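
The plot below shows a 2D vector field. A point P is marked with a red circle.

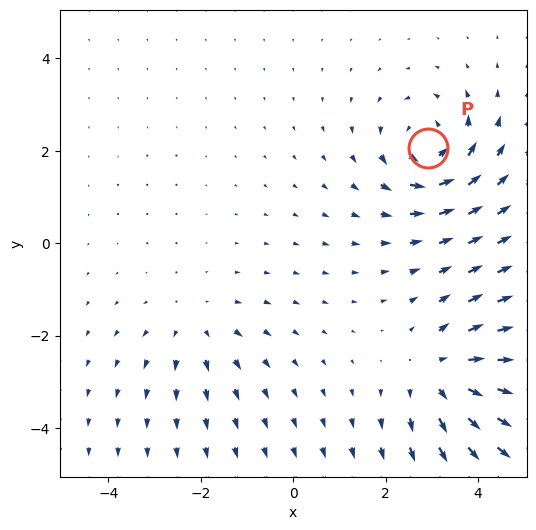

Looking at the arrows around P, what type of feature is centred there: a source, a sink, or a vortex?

vortex

At P (2.9, 2.1) the arrows circulate counterclockwise. Divergence ≈0, curl about +5 — near-zero divergence with nonzero curl is a vortex.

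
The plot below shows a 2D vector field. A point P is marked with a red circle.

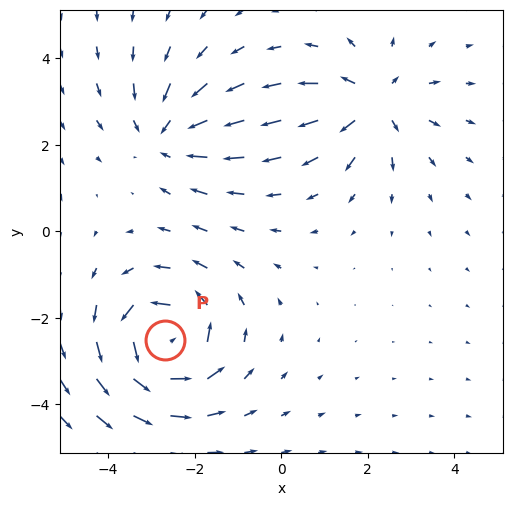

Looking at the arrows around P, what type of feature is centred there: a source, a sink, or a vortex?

vortex

At P (-2.7, -2.5) the arrows circulate counterclockwise. Divergence ≈0, curl about +5 — near-zero divergence with nonzero curl is a vortex.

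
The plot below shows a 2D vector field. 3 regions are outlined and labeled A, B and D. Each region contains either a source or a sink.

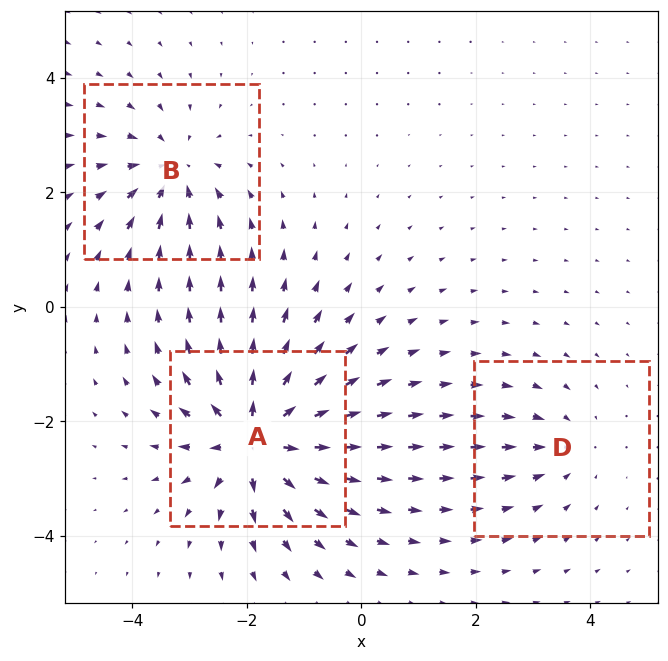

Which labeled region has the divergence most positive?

Divergence at each region's feature centre — A: about +6, B: about -4, D: about -2. Region A is most positive.

A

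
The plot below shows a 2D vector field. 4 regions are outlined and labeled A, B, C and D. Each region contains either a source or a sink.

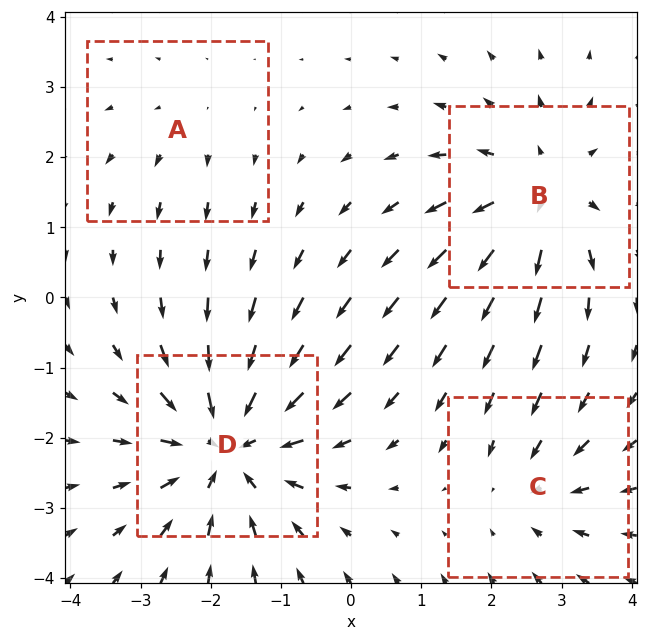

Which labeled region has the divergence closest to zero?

Divergence at each region's feature centre — A: about +2, B: about +4, C: about -3, D: about -6. Region A is closest to zero.

A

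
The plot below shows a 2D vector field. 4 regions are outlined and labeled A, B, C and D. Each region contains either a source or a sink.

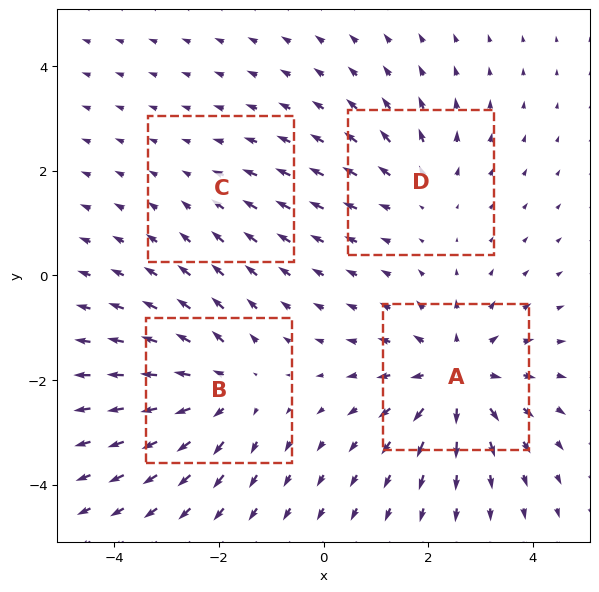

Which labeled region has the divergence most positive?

Divergence at each region's feature centre — A: about +6, B: about +5, C: about -2, D: about +3. Region A is most positive.

A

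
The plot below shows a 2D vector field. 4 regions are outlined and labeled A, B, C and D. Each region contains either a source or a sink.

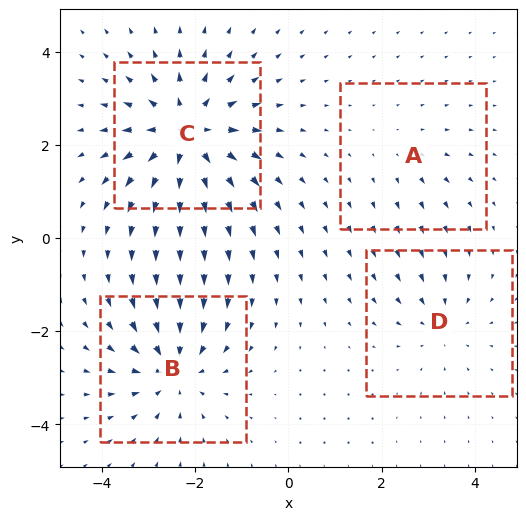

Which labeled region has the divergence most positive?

C

Divergence at each region's feature centre — A: about +2, B: about -5, C: about +6, D: about -3. Region C is most positive.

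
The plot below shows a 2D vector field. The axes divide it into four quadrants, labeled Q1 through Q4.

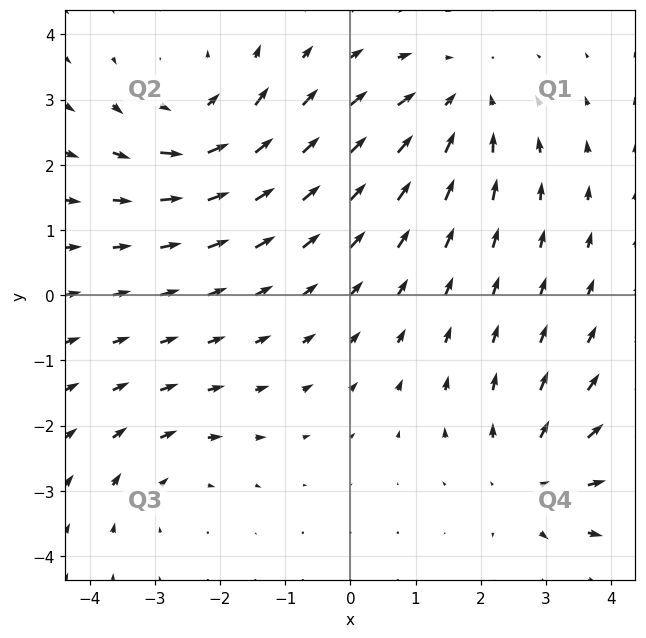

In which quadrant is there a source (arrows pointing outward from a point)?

Q4

The source sits at approximately (2.8, -2.9), which lies in quadrant Q4. The divergence there is about +4, positive as expected for a source.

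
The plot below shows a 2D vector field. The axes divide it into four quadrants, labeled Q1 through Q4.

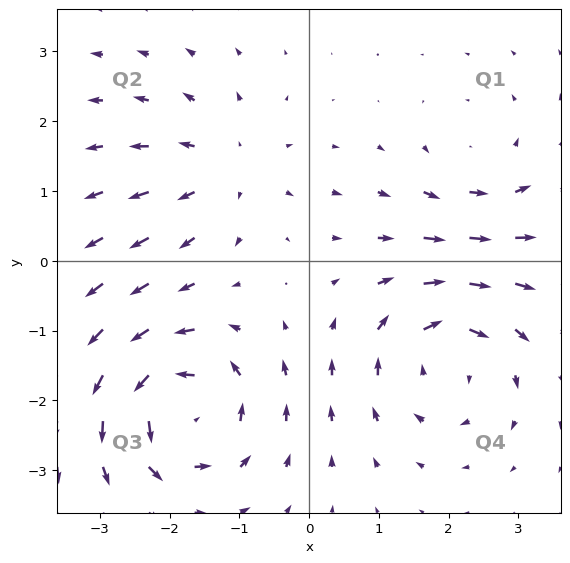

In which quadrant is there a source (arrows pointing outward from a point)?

The source sits at approximately (-1.2, 1.3), which lies in quadrant Q2. The divergence there is about +3, positive as expected for a source.

Q2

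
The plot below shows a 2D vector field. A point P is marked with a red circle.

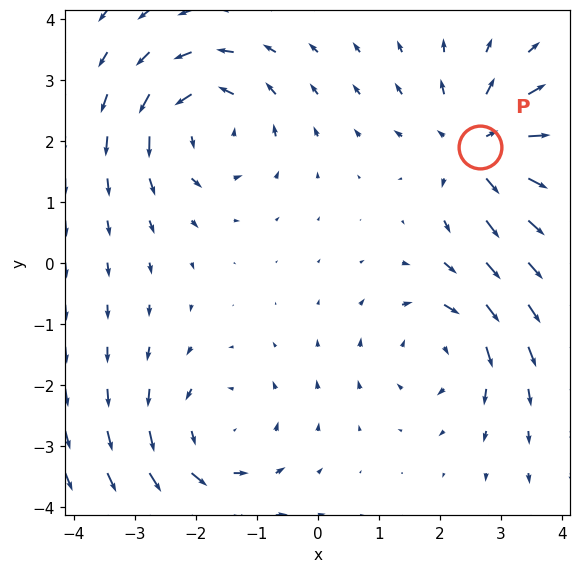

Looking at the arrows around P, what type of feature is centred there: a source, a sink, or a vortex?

At P (2.7, 1.9) the arrows spread outward. Divergence about +5, curl ≈0 — positive divergence with near-zero curl is a source.

source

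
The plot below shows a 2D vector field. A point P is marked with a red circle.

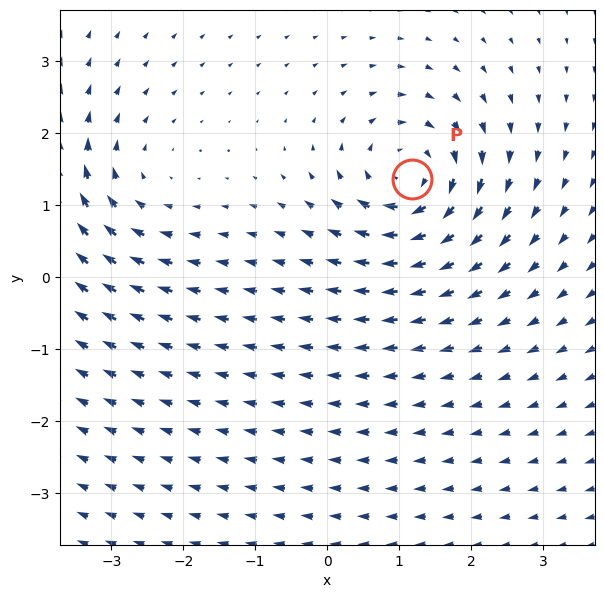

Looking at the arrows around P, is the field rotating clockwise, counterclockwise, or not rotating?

clockwise

Near P at (1.2, 1.4) the arrows circulate clockwise. The curl (z-component) there is about -6; negative curl means clockwise rotation.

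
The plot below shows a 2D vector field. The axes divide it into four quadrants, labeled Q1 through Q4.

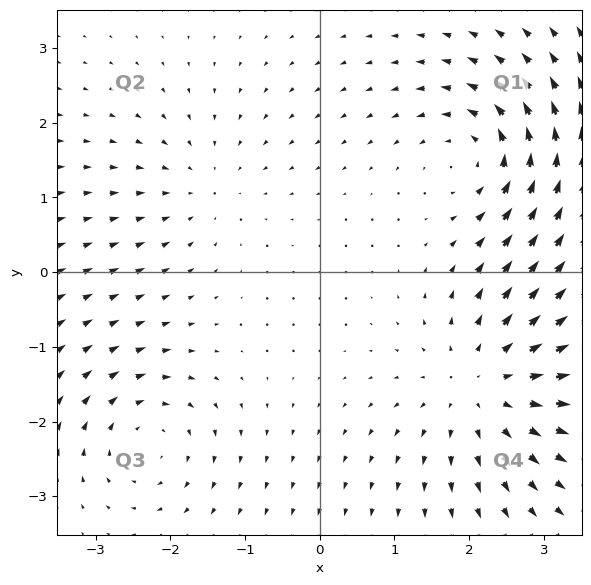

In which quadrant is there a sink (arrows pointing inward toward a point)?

Q2

The sink sits at approximately (-1.6, 1.1), which lies in quadrant Q2. The divergence there is about -2, negative as expected for a sink.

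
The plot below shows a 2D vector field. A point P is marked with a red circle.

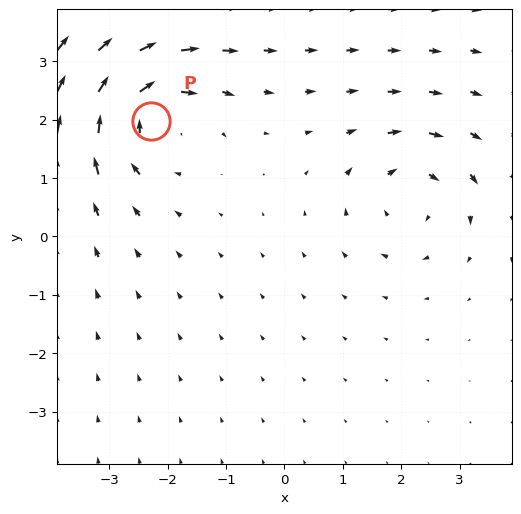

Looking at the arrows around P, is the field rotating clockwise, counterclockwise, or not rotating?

clockwise

Near P at (-2.3, 2.0) the arrows circulate clockwise. The curl (z-component) there is about -5; negative curl means clockwise rotation.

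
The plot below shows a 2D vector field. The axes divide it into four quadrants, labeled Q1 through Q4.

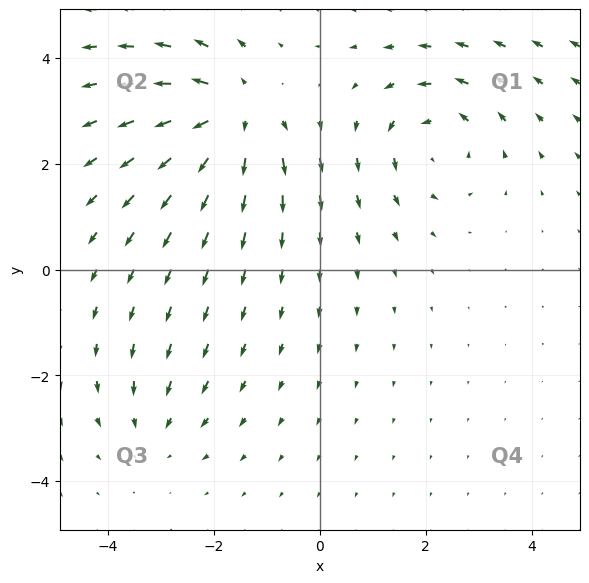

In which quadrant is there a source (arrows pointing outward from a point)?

The source sits at approximately (-1.6, 2.9), which lies in quadrant Q2. The divergence there is about +6, positive as expected for a source.

Q2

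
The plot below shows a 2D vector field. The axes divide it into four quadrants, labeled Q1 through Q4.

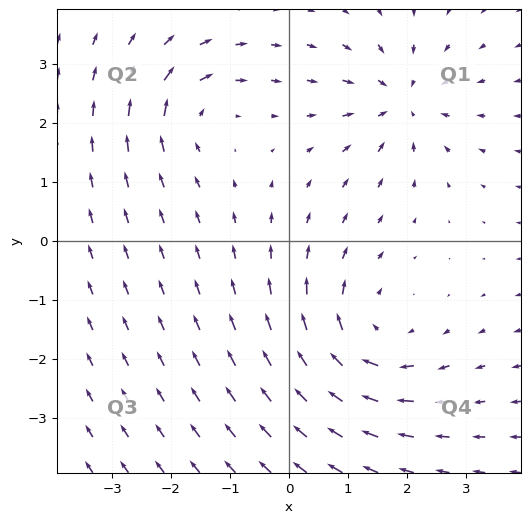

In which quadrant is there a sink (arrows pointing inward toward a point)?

Q1

The sink sits at approximately (1.9, 2.4), which lies in quadrant Q1. The divergence there is about -4, negative as expected for a sink.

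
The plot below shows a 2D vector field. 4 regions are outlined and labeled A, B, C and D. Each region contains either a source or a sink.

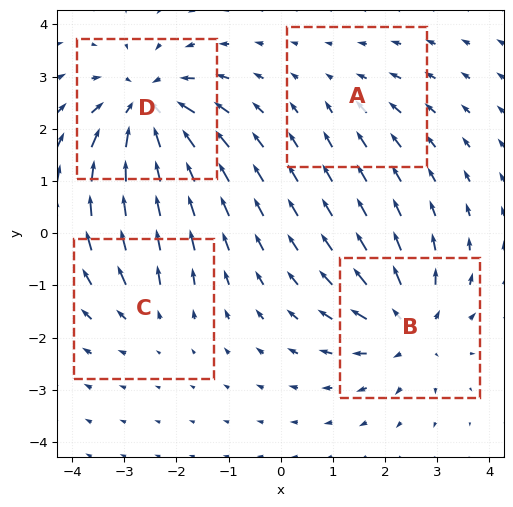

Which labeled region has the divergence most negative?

D

Divergence at each region's feature centre — A: about -2, B: about +5, C: about +3, D: about -7. Region D is most negative.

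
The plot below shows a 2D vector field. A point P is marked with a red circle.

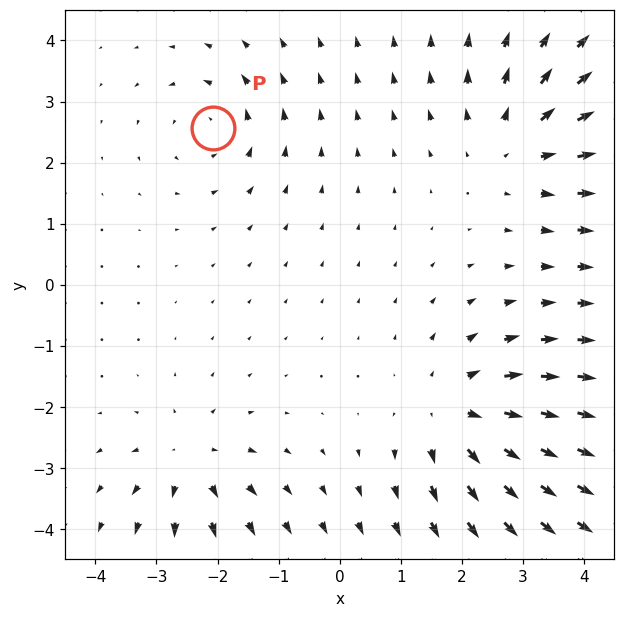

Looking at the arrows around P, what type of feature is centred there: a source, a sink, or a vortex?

vortex

At P (-2.1, 2.6) the arrows circulate counterclockwise. Divergence ≈0, curl about +4 — near-zero divergence with nonzero curl is a vortex.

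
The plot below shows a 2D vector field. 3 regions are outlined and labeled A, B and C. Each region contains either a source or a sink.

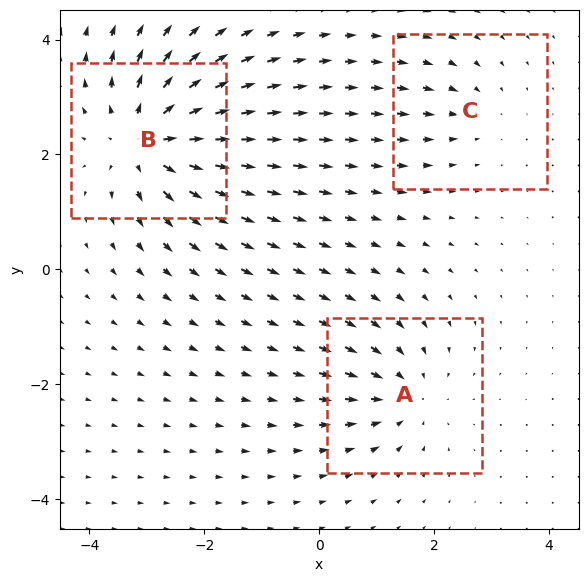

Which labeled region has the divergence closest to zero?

Divergence at each region's feature centre — A: about -3, B: about +5, C: about -2. Region C is closest to zero.

C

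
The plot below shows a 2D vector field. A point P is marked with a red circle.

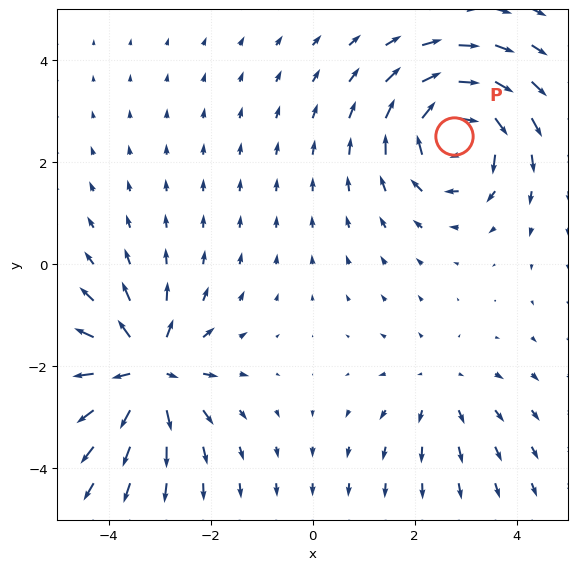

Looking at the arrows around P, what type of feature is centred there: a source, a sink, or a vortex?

vortex

At P (2.8, 2.5) the arrows circulate clockwise. Divergence ≈0, curl about -6 — near-zero divergence with nonzero curl is a vortex.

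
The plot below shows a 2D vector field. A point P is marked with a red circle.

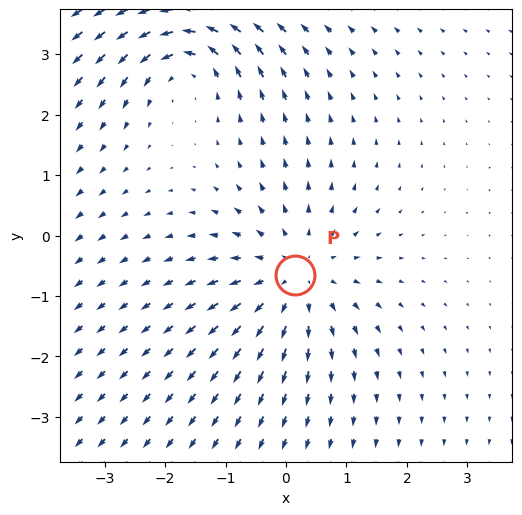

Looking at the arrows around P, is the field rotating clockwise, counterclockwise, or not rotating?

not rotating

Near P at (0.1, -0.7) the arrows show no circulation. The curl there is ≈0.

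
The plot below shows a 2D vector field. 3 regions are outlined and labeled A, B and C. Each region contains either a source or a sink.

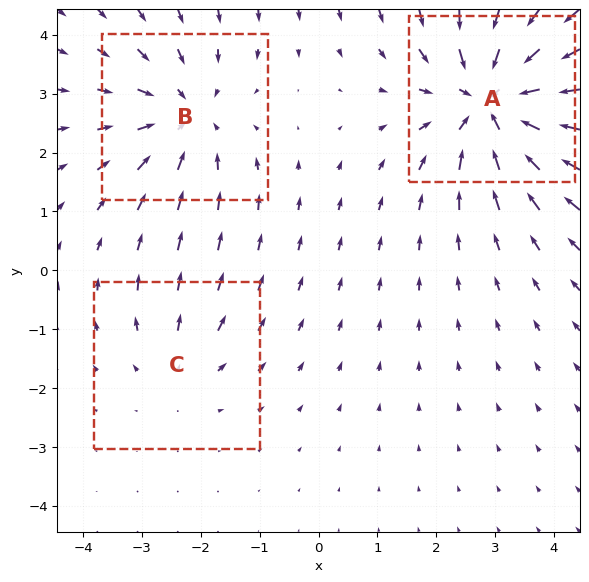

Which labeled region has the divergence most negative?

Divergence at each region's feature centre — A: about -4, B: about -3, C: about +2. Region A is most negative.

A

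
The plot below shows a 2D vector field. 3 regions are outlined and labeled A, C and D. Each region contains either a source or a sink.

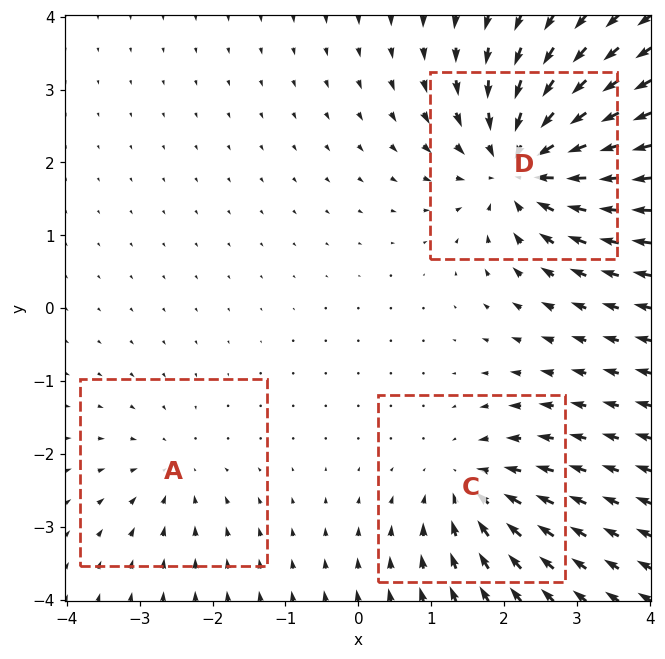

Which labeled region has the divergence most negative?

D

Divergence at each region's feature centre — A: about -2, C: about -4, D: about -6. Region D is most negative.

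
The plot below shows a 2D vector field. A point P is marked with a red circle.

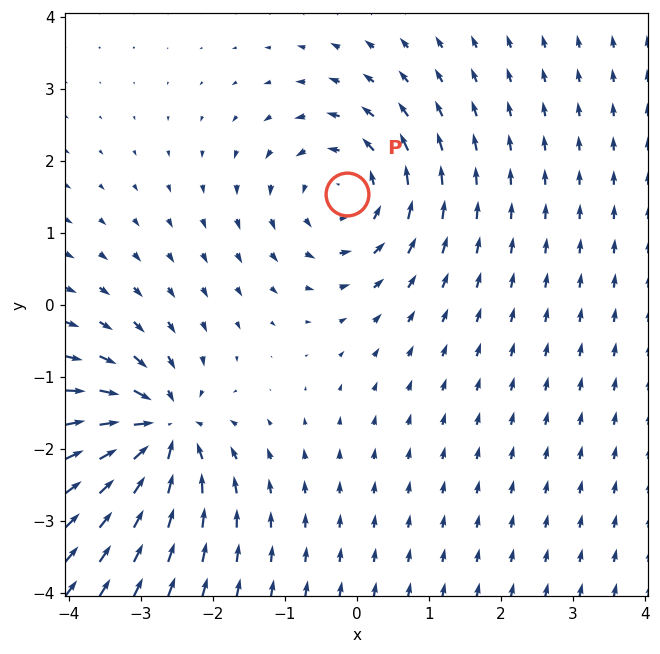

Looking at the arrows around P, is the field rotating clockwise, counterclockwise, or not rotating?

counterclockwise

Near P at (-0.1, 1.5) the arrows circulate counterclockwise. The curl (z-component) there is about +4; positive curl means counterclockwise rotation.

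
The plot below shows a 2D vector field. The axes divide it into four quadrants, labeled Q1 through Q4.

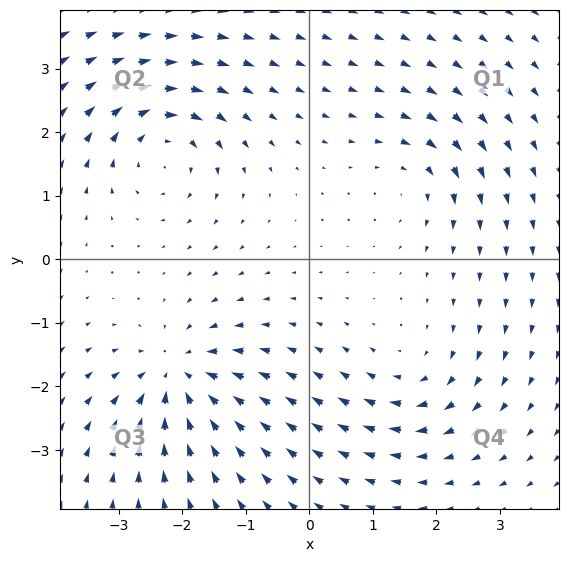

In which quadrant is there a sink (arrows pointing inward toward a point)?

Q3

The sink sits at approximately (-2.0, -1.8), which lies in quadrant Q3. The divergence there is about -6, negative as expected for a sink.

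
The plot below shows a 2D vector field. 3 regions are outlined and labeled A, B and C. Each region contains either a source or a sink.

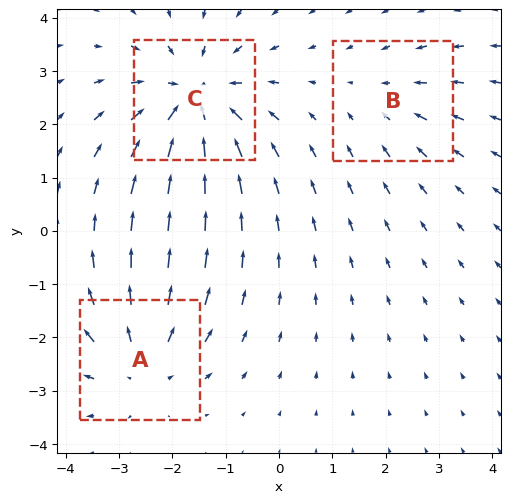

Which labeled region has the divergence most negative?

Divergence at each region's feature centre — A: about +3, B: about -2, C: about -4. Region C is most negative.

C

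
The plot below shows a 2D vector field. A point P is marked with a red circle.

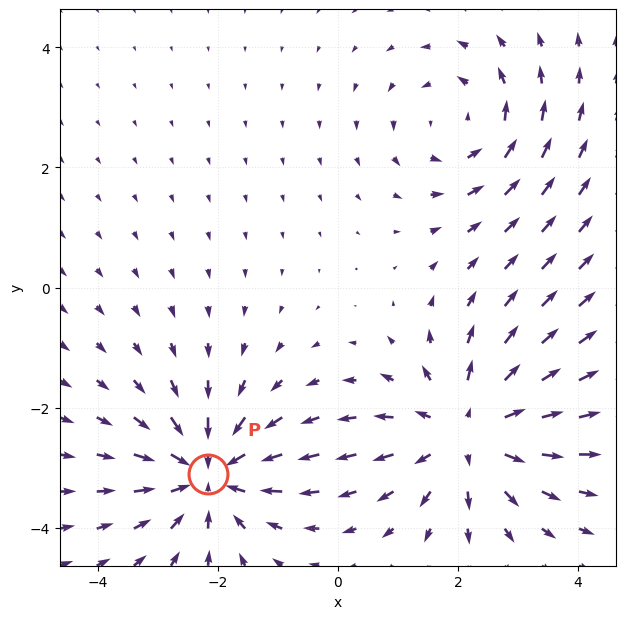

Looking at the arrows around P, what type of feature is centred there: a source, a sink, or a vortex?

sink

At P (-2.2, -3.1) the arrows converge inward. Divergence about -5, curl ≈0 — negative divergence with near-zero curl is a sink.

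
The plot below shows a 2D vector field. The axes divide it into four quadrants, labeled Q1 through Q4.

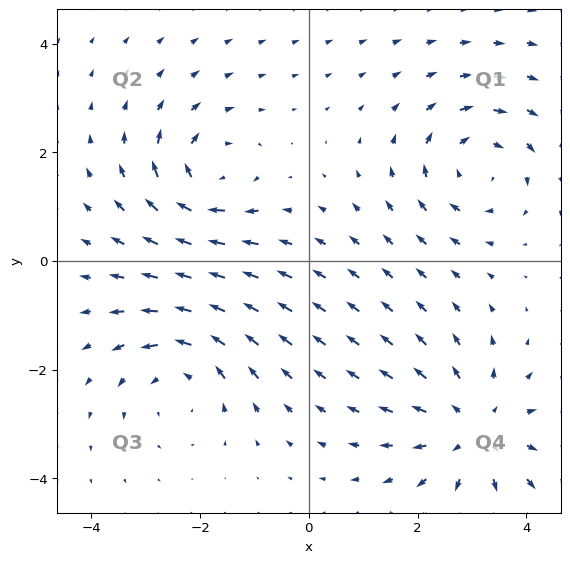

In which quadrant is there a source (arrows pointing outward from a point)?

Q4

The source sits at approximately (3.1, -3.1), which lies in quadrant Q4. The divergence there is about +4, positive as expected for a source.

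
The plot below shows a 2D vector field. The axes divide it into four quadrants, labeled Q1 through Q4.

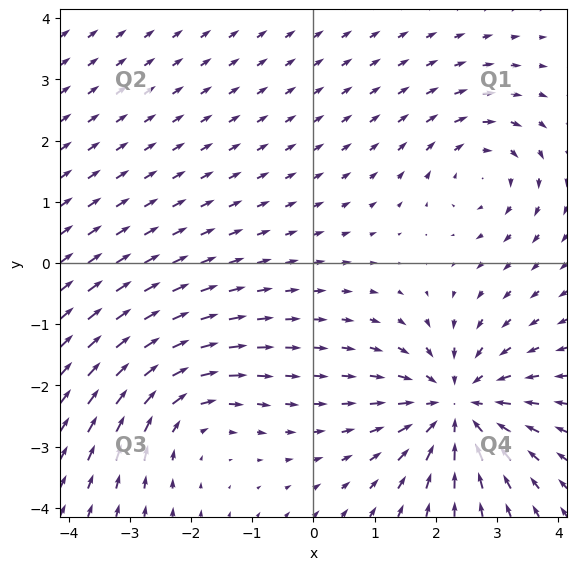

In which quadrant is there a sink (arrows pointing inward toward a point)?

Q4

The sink sits at approximately (2.3, -2.3), which lies in quadrant Q4. The divergence there is about -5, negative as expected for a sink.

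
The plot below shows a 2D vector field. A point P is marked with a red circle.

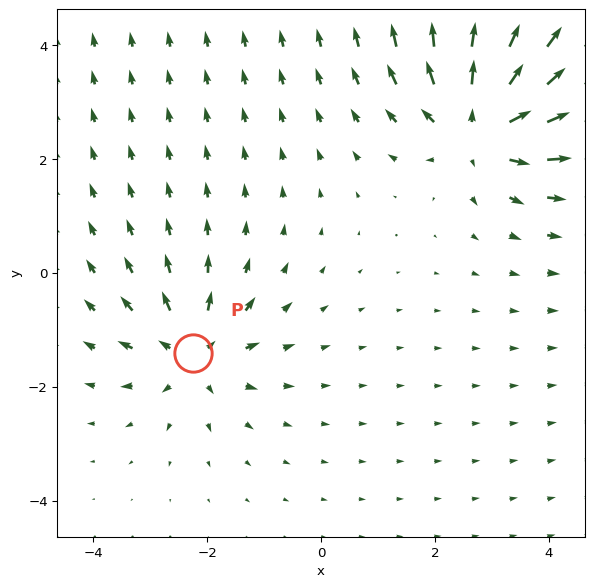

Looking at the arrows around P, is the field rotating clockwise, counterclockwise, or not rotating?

Near P at (-2.2, -1.4) the arrows show no circulation. The curl there is ≈0.

not rotating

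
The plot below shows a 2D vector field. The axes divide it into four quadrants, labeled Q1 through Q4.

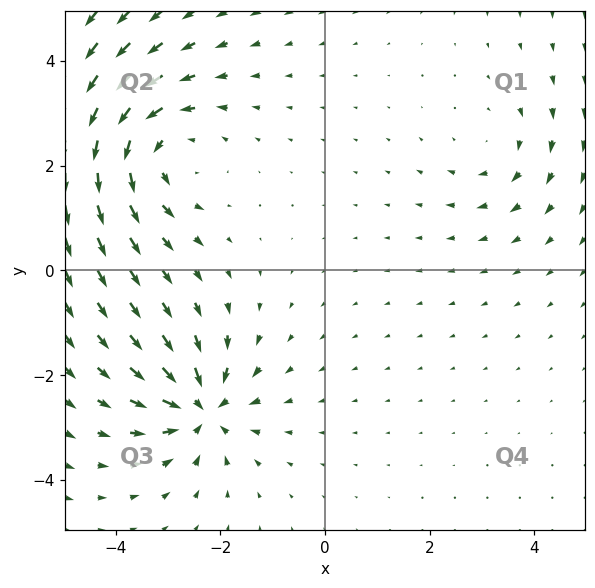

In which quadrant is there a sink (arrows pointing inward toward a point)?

The sink sits at approximately (-2.3, -2.6), which lies in quadrant Q3. The divergence there is about -6, negative as expected for a sink.

Q3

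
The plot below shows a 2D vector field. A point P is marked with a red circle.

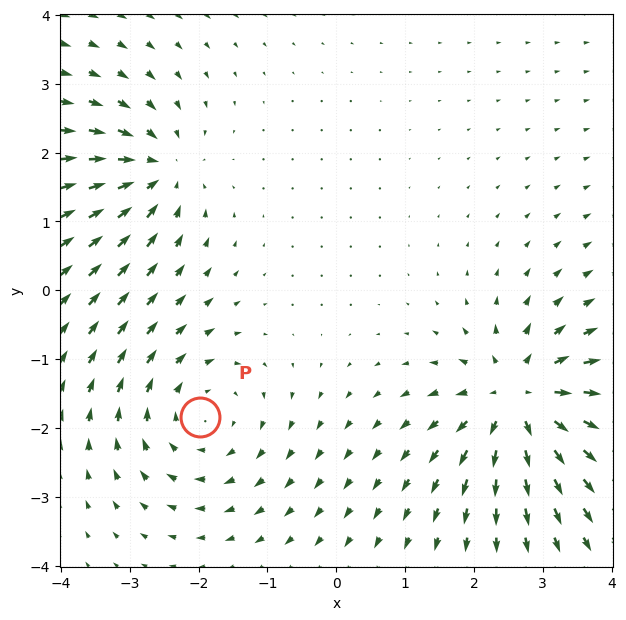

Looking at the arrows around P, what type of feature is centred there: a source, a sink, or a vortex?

At P (-2.0, -1.8) the arrows circulate clockwise. Divergence ≈0, curl about -3 — near-zero divergence with nonzero curl is a vortex.

vortex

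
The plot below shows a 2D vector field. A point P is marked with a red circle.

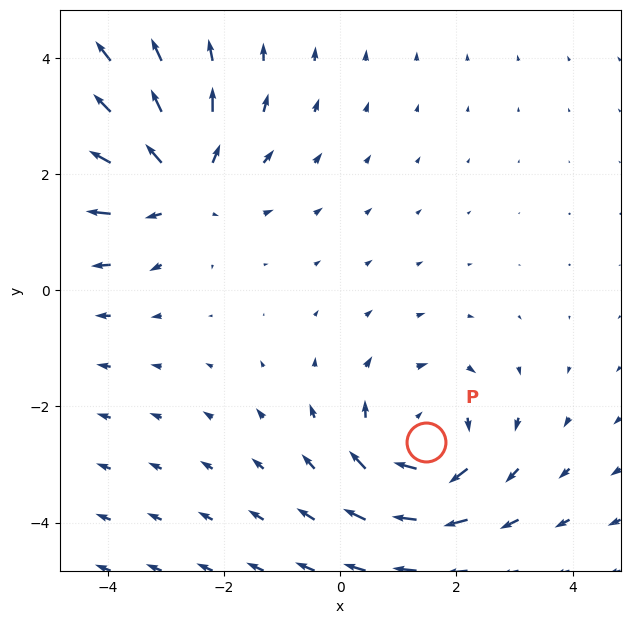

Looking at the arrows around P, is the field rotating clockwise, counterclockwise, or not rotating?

Near P at (1.5, -2.6) the arrows circulate clockwise. The curl (z-component) there is about -3; negative curl means clockwise rotation.

clockwise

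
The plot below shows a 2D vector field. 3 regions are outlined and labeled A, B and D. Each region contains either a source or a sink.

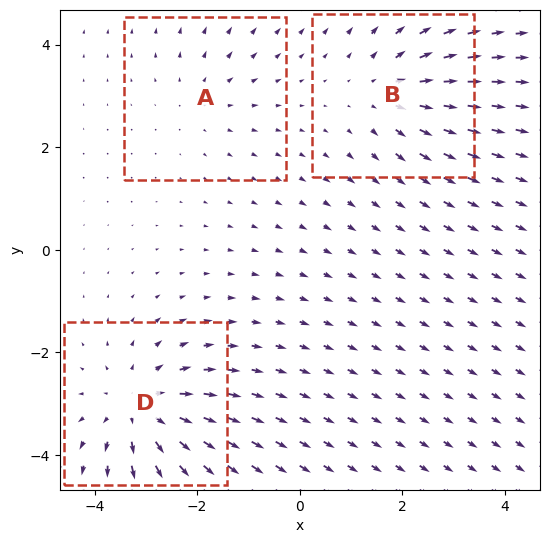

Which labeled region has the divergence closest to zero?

Divergence at each region's feature centre — A: about +2, B: about +3, D: about +4. Region A is closest to zero.

A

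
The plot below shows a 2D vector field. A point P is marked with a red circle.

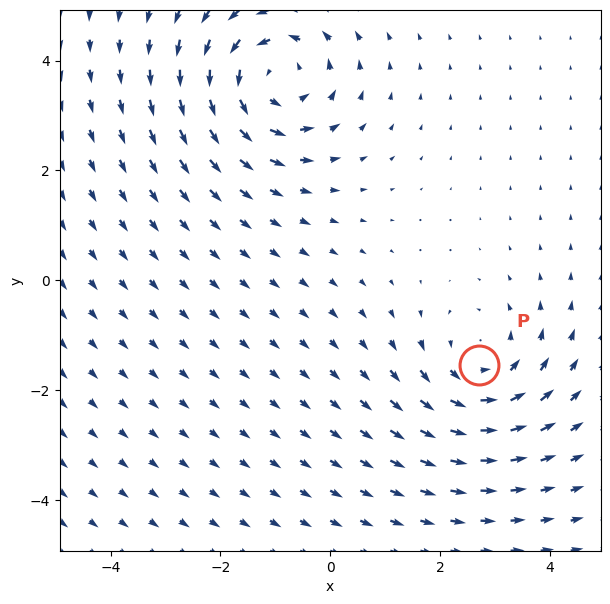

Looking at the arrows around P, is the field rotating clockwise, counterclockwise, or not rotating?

Near P at (2.7, -1.5) the arrows circulate counterclockwise. The curl (z-component) there is about +2; positive curl means counterclockwise rotation.

counterclockwise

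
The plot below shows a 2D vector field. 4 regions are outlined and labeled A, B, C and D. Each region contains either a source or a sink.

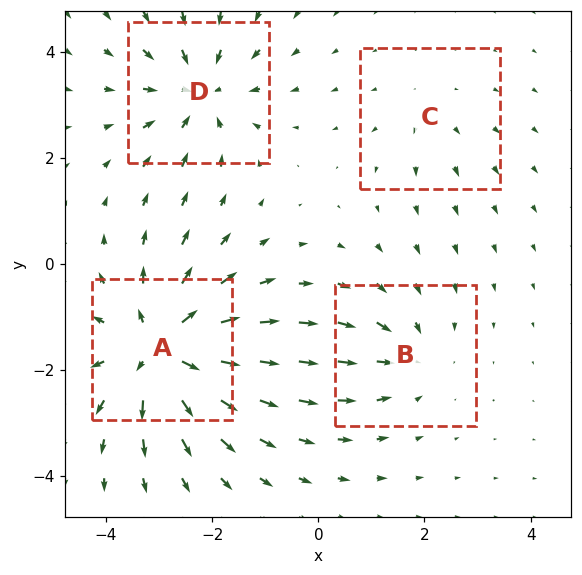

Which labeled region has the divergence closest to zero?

Divergence at each region's feature centre — A: about +7, B: about -3, C: about +2, D: about -5. Region C is closest to zero.

C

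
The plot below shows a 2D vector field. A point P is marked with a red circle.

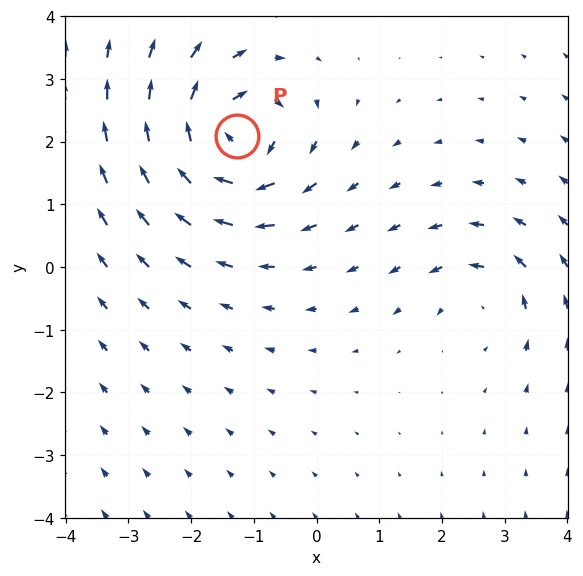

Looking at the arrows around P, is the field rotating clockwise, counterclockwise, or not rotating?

Near P at (-1.3, 2.1) the arrows circulate clockwise. The curl (z-component) there is about -6; negative curl means clockwise rotation.

clockwise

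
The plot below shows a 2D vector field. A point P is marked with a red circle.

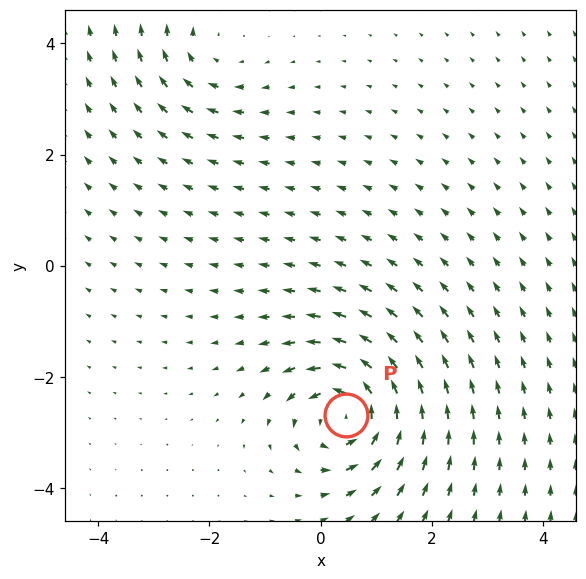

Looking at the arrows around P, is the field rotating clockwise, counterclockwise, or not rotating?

Near P at (0.5, -2.7) the arrows circulate counterclockwise. The curl (z-component) there is about +6; positive curl means counterclockwise rotation.

counterclockwise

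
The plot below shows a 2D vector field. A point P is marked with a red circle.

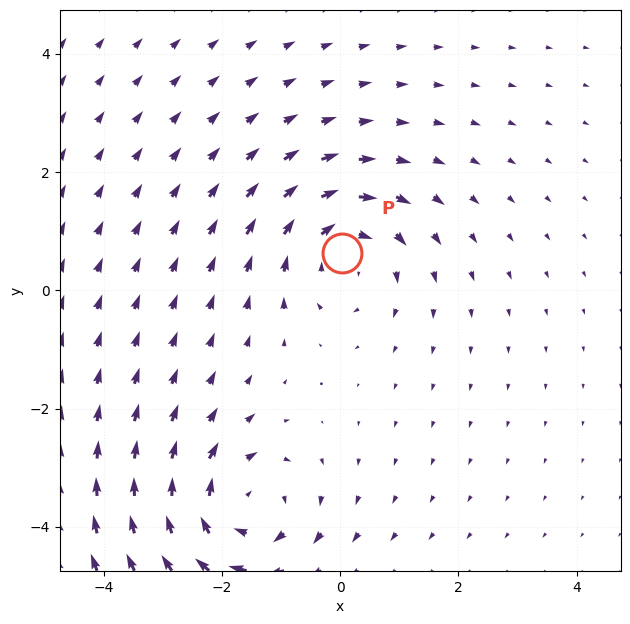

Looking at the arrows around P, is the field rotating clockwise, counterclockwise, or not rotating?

clockwise

Near P at (0.0, 0.6) the arrows circulate clockwise. The curl (z-component) there is about -3; negative curl means clockwise rotation.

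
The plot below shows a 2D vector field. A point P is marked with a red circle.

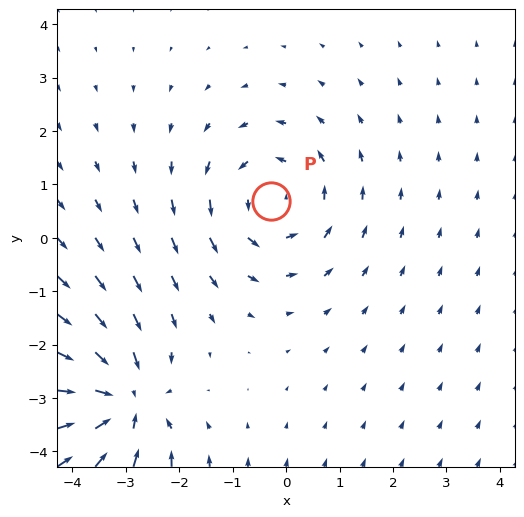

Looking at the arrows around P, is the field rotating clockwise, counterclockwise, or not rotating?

Near P at (-0.3, 0.7) the arrows circulate counterclockwise. The curl (z-component) there is about +3; positive curl means counterclockwise rotation.

counterclockwise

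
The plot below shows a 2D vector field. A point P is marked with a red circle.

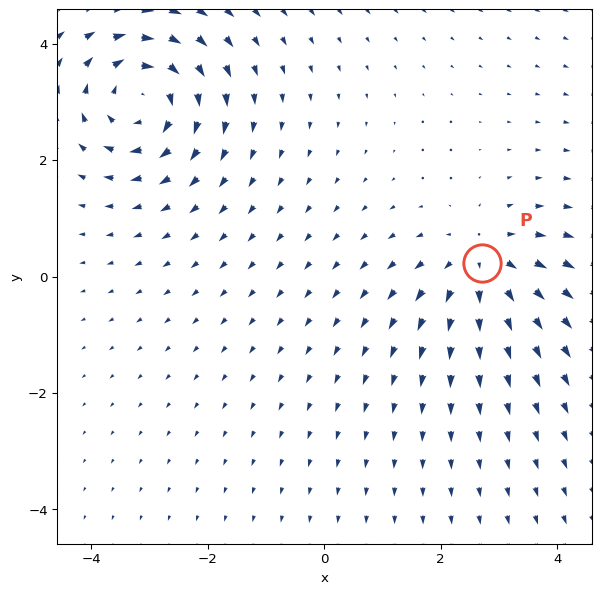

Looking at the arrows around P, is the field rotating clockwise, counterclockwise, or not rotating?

Near P at (2.7, 0.2) the arrows show no circulation. The curl there is ≈0.

not rotating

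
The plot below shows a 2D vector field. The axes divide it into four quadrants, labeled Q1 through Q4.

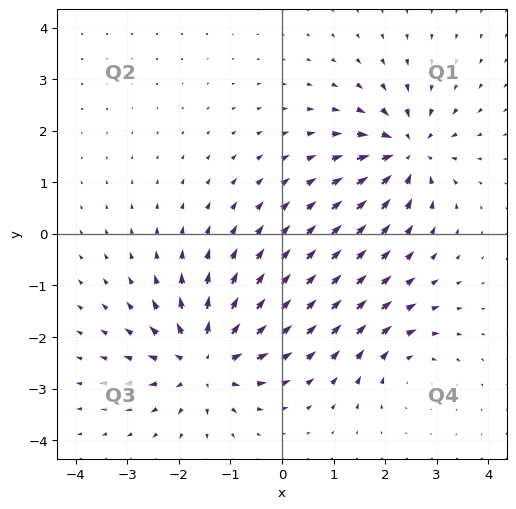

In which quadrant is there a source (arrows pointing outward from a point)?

The source sits at approximately (-1.5, -2.5), which lies in quadrant Q3. The divergence there is about +6, positive as expected for a source.

Q3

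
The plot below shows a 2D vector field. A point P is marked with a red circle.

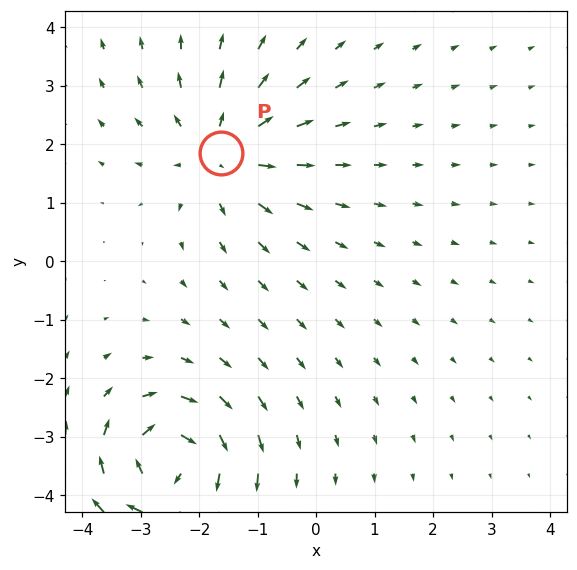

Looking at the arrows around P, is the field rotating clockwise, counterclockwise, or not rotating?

Near P at (-1.6, 1.9) the arrows show no circulation. The curl there is ≈0.

not rotating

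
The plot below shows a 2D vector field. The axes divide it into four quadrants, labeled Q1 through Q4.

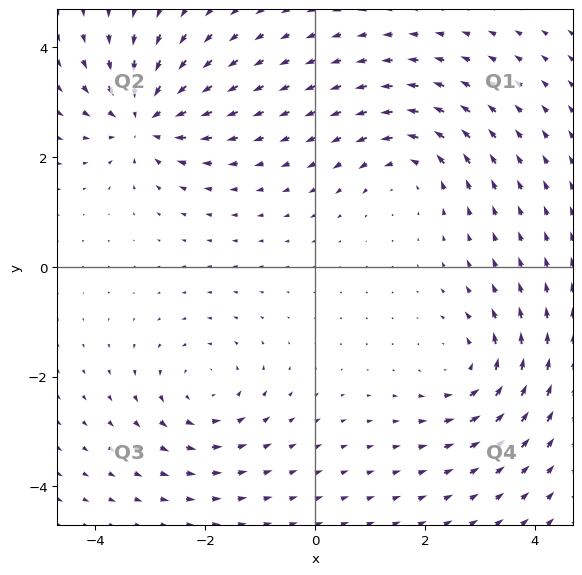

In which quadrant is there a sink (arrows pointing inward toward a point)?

Q2

The sink sits at approximately (-3.1, 2.7), which lies in quadrant Q2. The divergence there is about -6, negative as expected for a sink.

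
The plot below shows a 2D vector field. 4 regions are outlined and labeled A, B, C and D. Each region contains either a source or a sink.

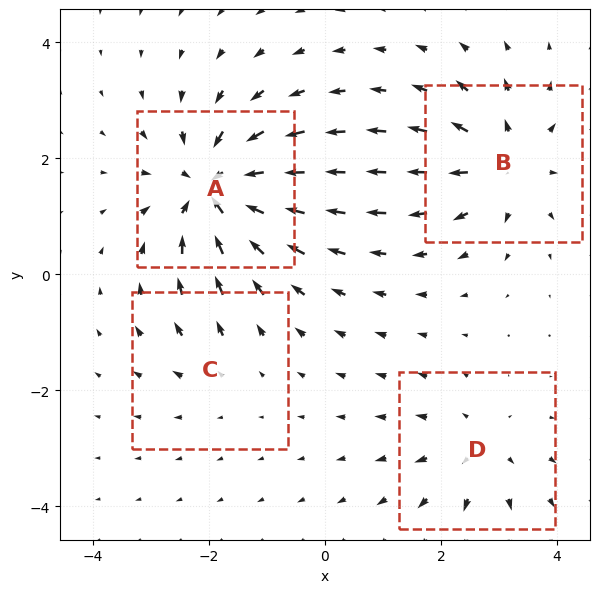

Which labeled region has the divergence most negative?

A

Divergence at each region's feature centre — A: about -7, B: about +5, C: about +2, D: about +4. Region A is most negative.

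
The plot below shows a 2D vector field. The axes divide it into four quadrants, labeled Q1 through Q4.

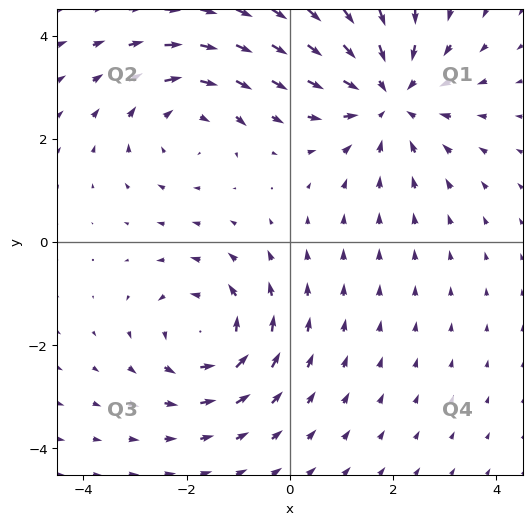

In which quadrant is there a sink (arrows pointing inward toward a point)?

The sink sits at approximately (1.9, 2.8), which lies in quadrant Q1. The divergence there is about -3, negative as expected for a sink.

Q1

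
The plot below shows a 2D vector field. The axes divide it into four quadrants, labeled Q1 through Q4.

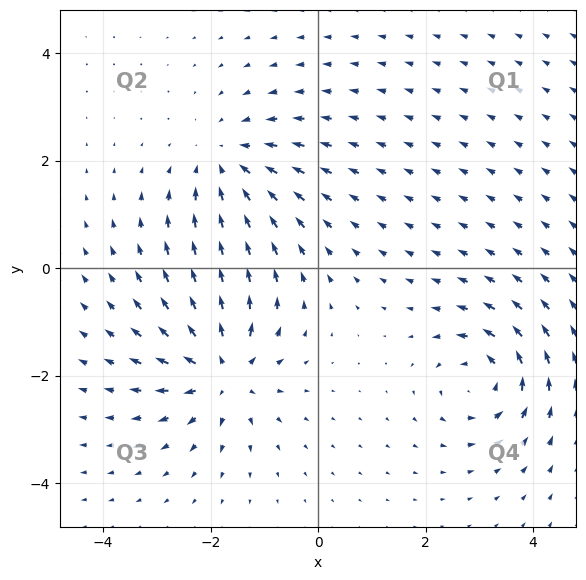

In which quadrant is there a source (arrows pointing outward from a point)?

The source sits at approximately (-1.8, -1.9), which lies in quadrant Q3. The divergence there is about +6, positive as expected for a source.

Q3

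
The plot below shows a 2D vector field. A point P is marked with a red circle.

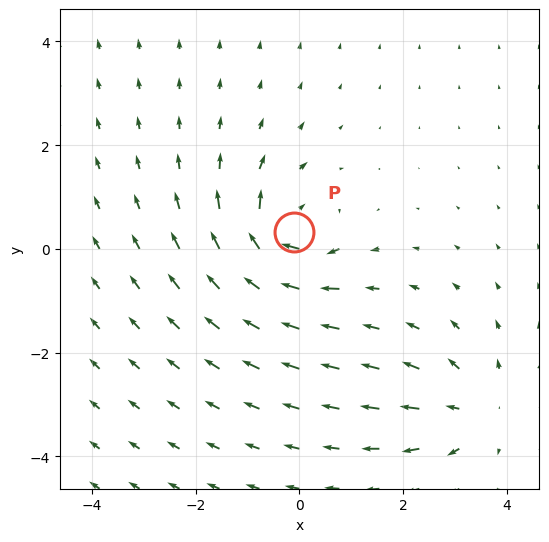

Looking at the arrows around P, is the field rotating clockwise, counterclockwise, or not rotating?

Near P at (-0.1, 0.3) the arrows circulate clockwise. The curl (z-component) there is about -6; negative curl means clockwise rotation.

clockwise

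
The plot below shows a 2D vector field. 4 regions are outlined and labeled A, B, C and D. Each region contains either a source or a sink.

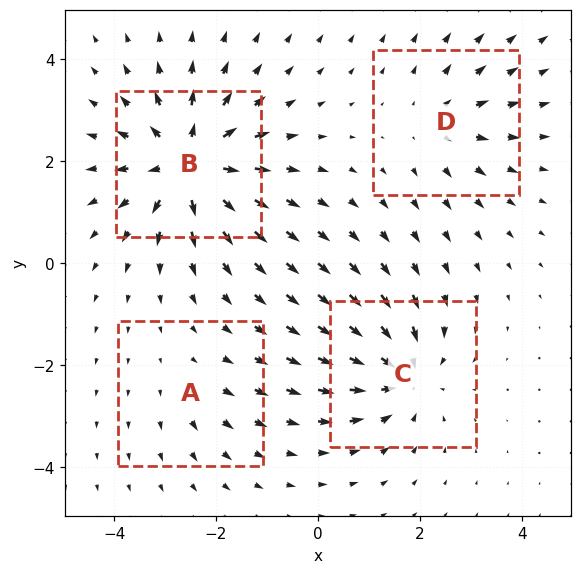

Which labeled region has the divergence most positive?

B

Divergence at each region's feature centre — A: about +2, B: about +8, C: about -6, D: about +4. Region B is most positive.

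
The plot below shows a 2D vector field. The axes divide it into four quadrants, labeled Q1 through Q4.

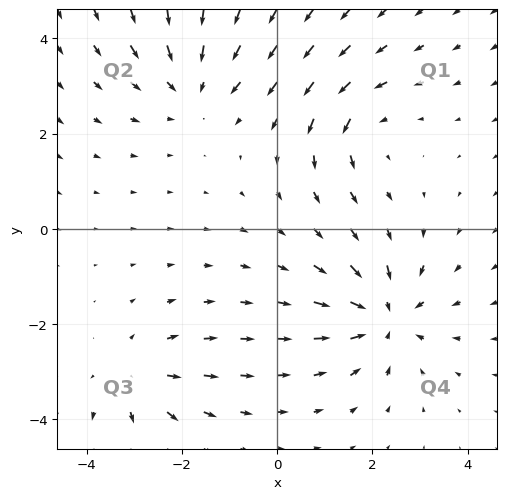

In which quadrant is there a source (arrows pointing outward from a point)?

Q3

The source sits at approximately (-2.9, -3.1), which lies in quadrant Q3. The divergence there is about +3, positive as expected for a source.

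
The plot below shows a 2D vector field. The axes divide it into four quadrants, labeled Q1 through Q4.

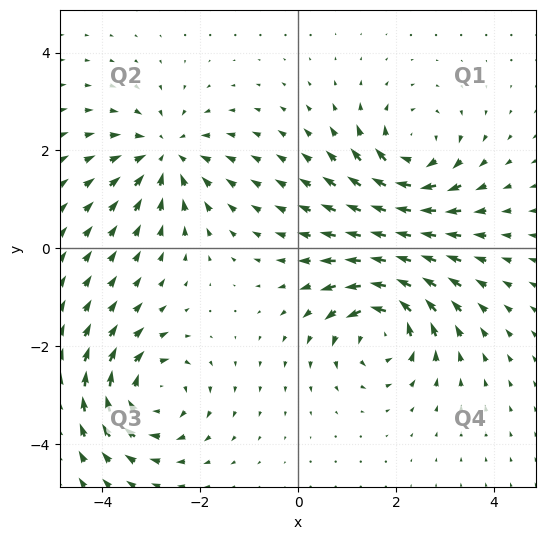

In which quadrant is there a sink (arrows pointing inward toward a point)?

Q2

The sink sits at approximately (-2.7, 1.9), which lies in quadrant Q2. The divergence there is about -4, negative as expected for a sink.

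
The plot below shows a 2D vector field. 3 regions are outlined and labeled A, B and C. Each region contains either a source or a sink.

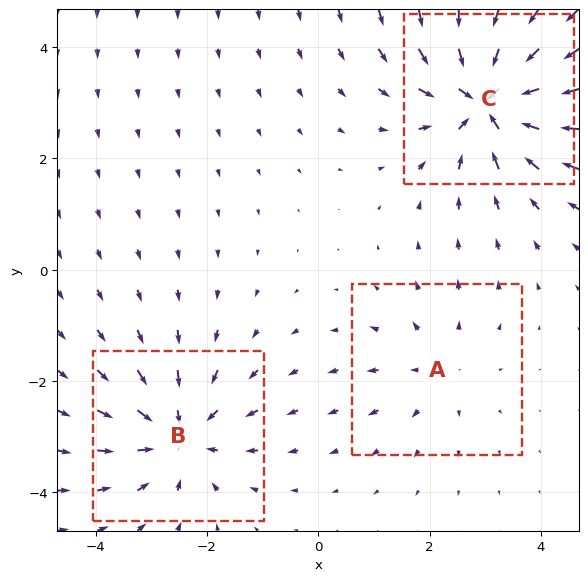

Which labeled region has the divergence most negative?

Divergence at each region's feature centre — A: about +2, B: about -3, C: about -5. Region C is most negative.

C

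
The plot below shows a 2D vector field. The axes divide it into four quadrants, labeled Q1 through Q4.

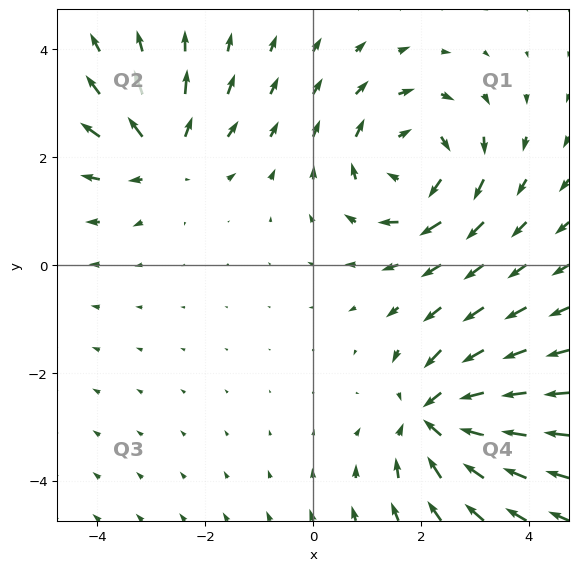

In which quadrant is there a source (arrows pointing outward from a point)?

Q2

The source sits at approximately (-2.8, 2.0), which lies in quadrant Q2. The divergence there is about +3, positive as expected for a source.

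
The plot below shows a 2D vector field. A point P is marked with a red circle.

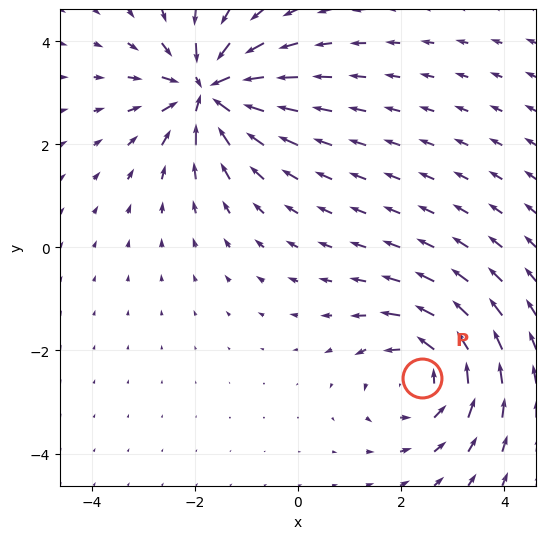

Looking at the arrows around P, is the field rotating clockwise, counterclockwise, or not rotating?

counterclockwise

Near P at (2.4, -2.5) the arrows circulate counterclockwise. The curl (z-component) there is about +4; positive curl means counterclockwise rotation.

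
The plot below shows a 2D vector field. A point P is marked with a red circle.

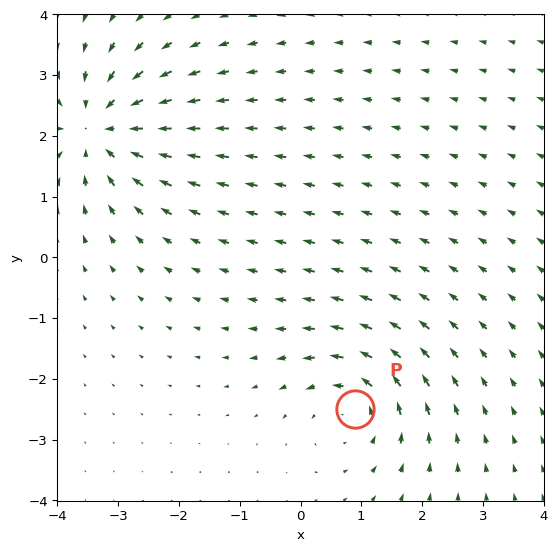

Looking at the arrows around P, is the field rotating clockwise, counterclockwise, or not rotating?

Near P at (0.9, -2.5) the arrows circulate counterclockwise. The curl (z-component) there is about +4; positive curl means counterclockwise rotation.

counterclockwise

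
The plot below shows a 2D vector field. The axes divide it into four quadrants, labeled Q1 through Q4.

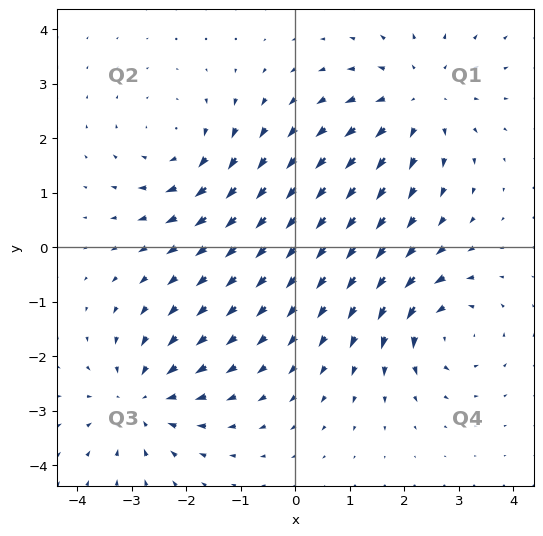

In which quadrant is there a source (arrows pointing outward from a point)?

Q1

The source sits at approximately (2.2, 2.7), which lies in quadrant Q1. The divergence there is about +4, positive as expected for a source.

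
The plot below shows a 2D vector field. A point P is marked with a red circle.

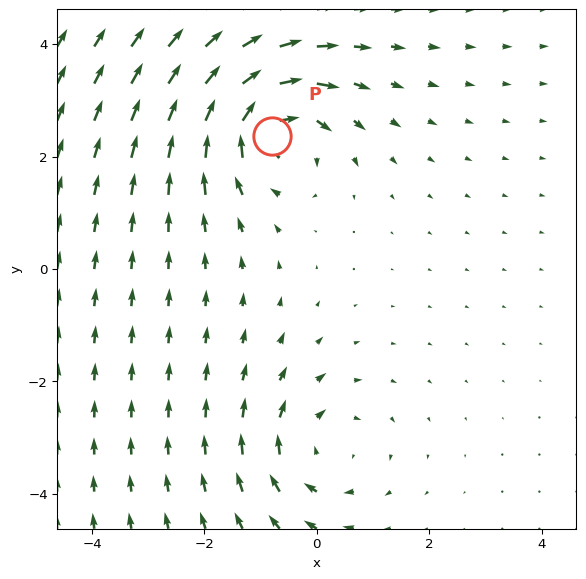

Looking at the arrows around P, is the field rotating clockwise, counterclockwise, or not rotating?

Near P at (-0.8, 2.4) the arrows circulate clockwise. The curl (z-component) there is about -5; negative curl means clockwise rotation.

clockwise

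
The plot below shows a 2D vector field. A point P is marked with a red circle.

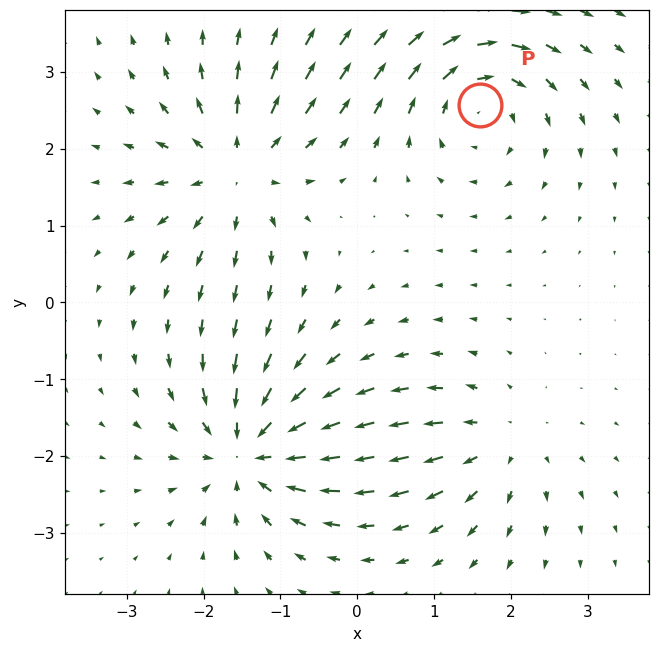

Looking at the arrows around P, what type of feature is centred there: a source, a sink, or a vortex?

vortex

At P (1.6, 2.6) the arrows circulate clockwise. Divergence ≈0, curl about -5 — near-zero divergence with nonzero curl is a vortex.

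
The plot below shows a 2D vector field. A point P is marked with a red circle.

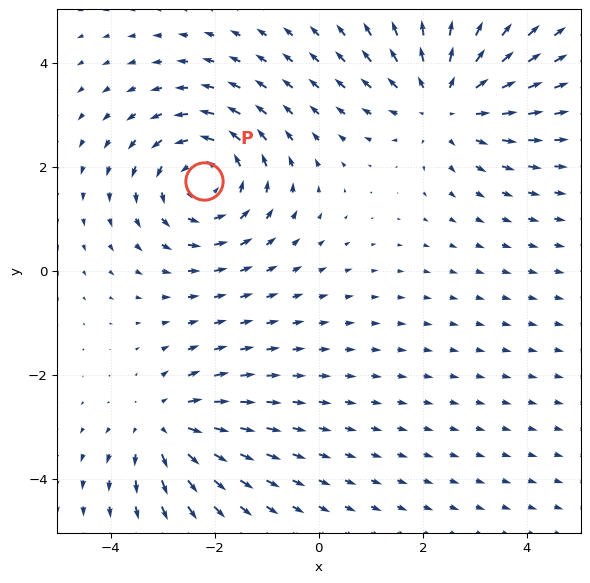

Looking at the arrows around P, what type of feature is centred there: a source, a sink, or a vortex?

At P (-2.2, 1.7) the arrows circulate counterclockwise. Divergence ≈0, curl about +4 — near-zero divergence with nonzero curl is a vortex.

vortex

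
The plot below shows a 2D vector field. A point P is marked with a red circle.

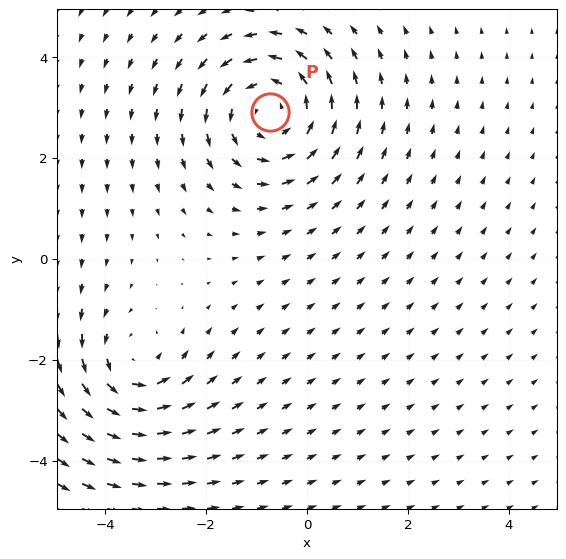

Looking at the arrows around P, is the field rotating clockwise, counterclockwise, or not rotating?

Near P at (-0.7, 2.9) the arrows circulate counterclockwise. The curl (z-component) there is about +4; positive curl means counterclockwise rotation.

counterclockwise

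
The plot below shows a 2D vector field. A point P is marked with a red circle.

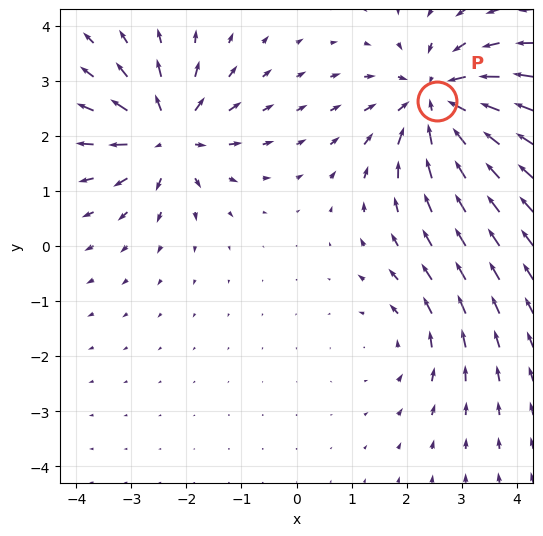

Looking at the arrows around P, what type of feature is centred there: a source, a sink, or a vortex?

sink

At P (2.6, 2.6) the arrows converge inward. Divergence about -5, curl ≈0 — negative divergence with near-zero curl is a sink.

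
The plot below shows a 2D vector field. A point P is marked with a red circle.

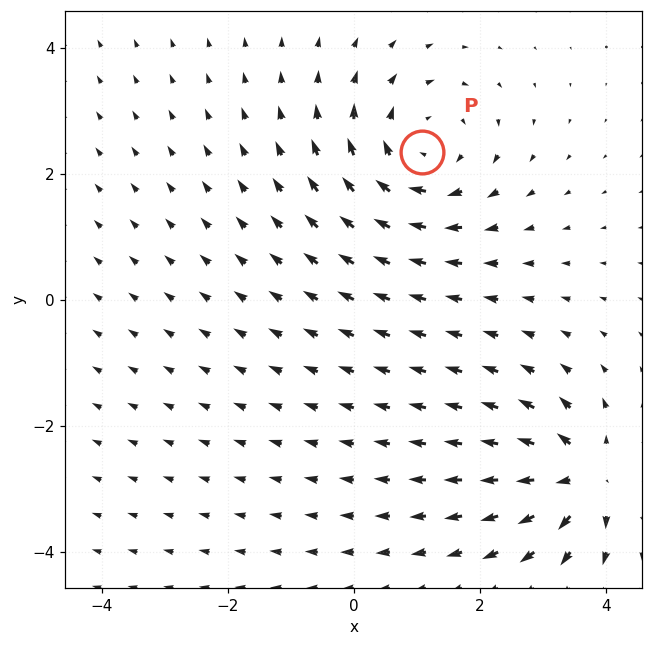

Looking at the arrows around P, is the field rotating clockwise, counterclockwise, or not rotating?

clockwise

Near P at (1.1, 2.3) the arrows circulate clockwise. The curl (z-component) there is about -4; negative curl means clockwise rotation.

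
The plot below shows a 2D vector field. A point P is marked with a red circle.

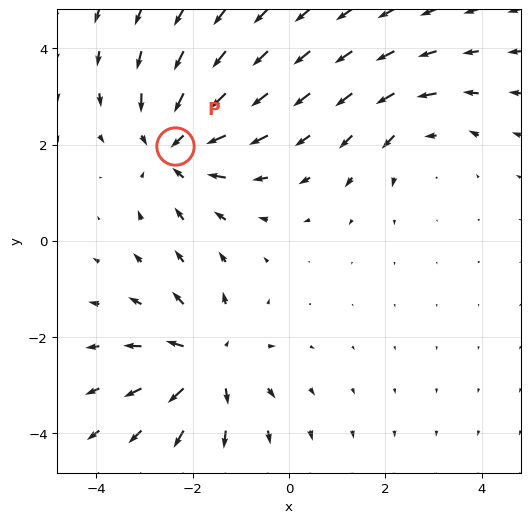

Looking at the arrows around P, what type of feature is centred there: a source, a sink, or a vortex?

sink

At P (-2.4, 2.0) the arrows converge inward. Divergence about -4, curl ≈0 — negative divergence with near-zero curl is a sink.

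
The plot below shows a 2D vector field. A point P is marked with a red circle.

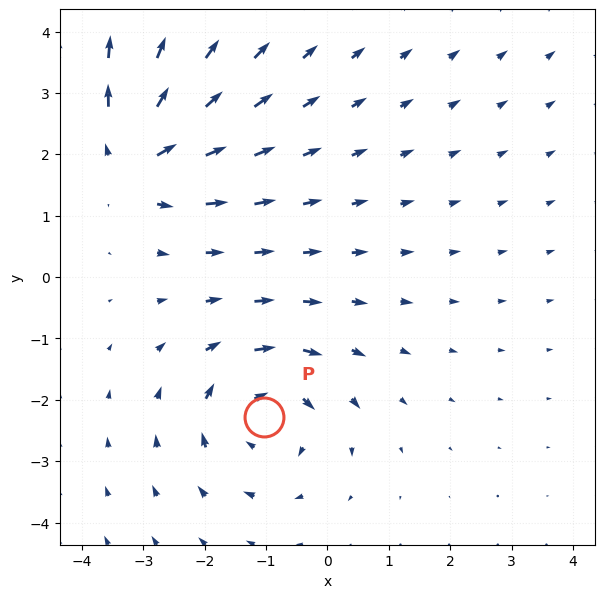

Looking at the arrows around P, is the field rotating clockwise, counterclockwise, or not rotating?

Near P at (-1.0, -2.3) the arrows circulate clockwise. The curl (z-component) there is about -4; negative curl means clockwise rotation.

clockwise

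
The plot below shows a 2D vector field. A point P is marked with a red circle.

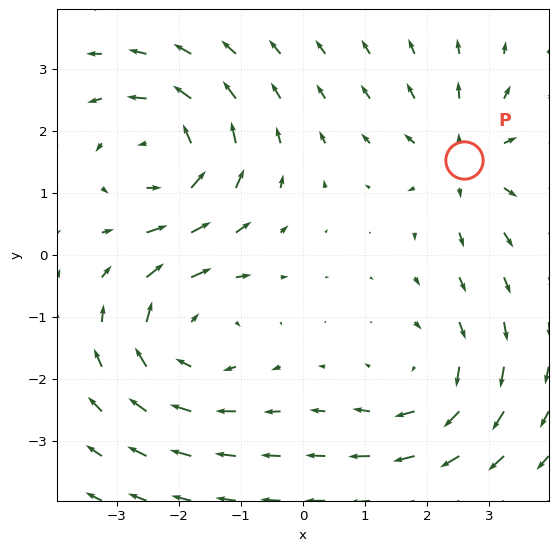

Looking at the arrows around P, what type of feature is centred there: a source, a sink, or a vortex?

source

At P (2.6, 1.5) the arrows spread outward. Divergence about +3, curl ≈0 — positive divergence with near-zero curl is a source.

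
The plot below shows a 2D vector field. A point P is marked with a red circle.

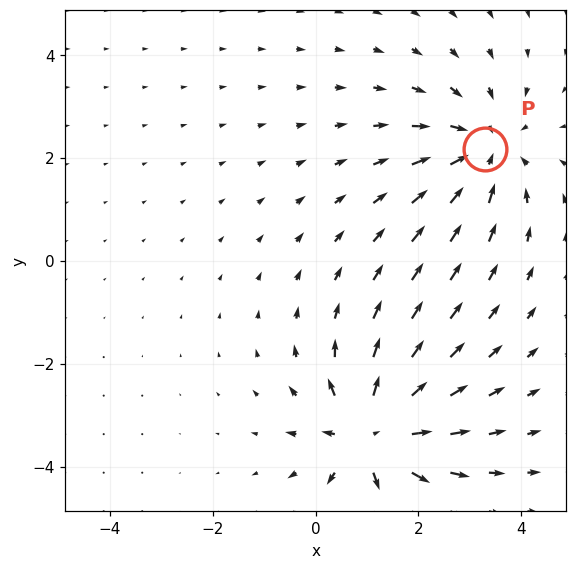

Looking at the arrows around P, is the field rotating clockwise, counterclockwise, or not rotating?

not rotating

Near P at (3.3, 2.2) the arrows show no circulation. The curl there is ≈0.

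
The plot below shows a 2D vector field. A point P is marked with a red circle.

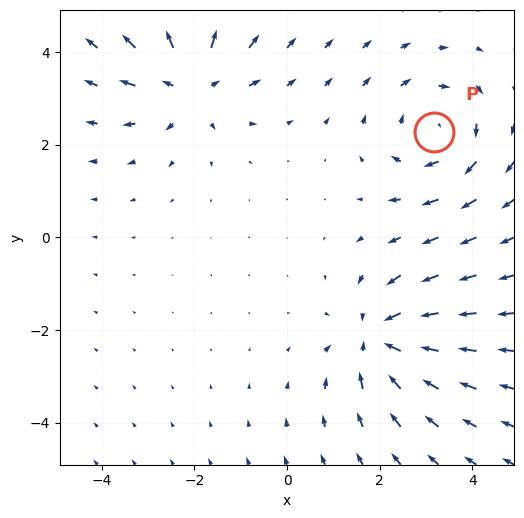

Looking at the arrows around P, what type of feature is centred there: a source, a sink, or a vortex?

vortex

At P (3.2, 2.3) the arrows circulate clockwise. Divergence ≈0, curl about -4 — near-zero divergence with nonzero curl is a vortex.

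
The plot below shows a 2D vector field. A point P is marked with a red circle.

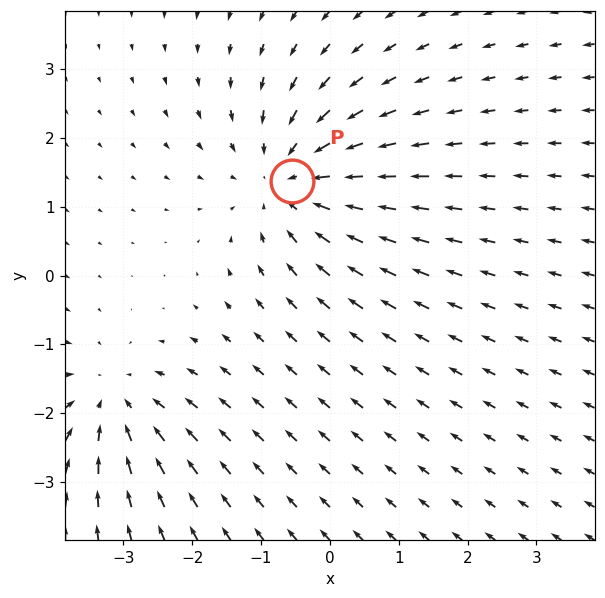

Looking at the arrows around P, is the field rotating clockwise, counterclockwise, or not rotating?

not rotating

Near P at (-0.6, 1.4) the arrows show no circulation. The curl there is ≈0.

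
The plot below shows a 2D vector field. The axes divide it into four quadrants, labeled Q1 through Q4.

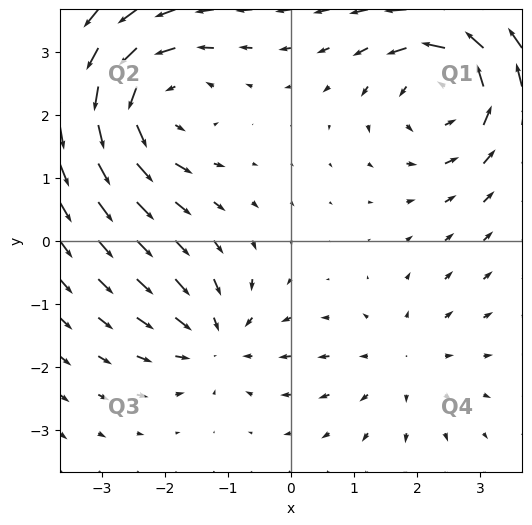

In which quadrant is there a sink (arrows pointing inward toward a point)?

The sink sits at approximately (-1.2, -1.6), which lies in quadrant Q3. The divergence there is about -3, negative as expected for a sink.

Q3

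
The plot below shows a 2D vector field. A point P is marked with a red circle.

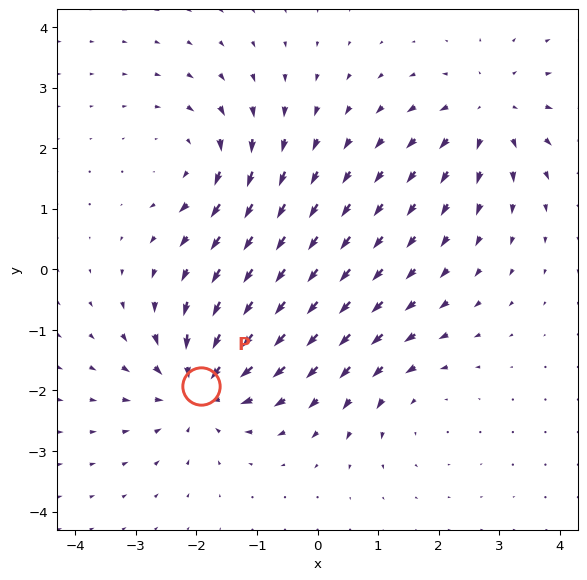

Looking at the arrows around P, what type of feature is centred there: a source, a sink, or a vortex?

sink

At P (-1.9, -1.9) the arrows converge inward. Divergence about -4, curl ≈0 — negative divergence with near-zero curl is a sink.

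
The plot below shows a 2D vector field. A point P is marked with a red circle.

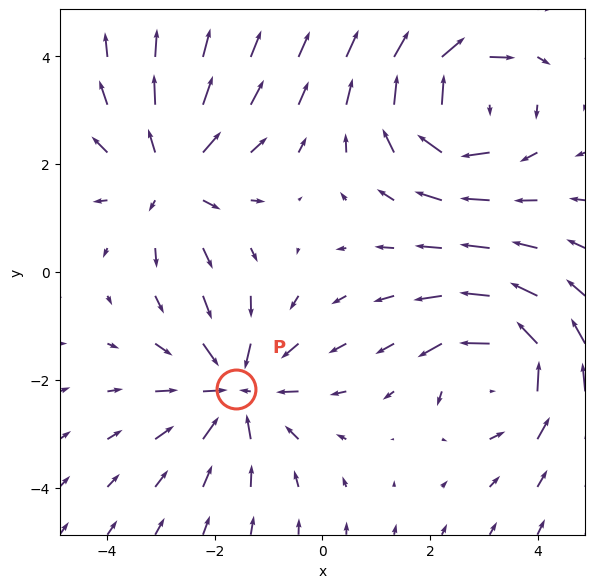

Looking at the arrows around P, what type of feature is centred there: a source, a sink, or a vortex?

At P (-1.6, -2.2) the arrows converge inward. Divergence about -4, curl ≈0 — negative divergence with near-zero curl is a sink.

sink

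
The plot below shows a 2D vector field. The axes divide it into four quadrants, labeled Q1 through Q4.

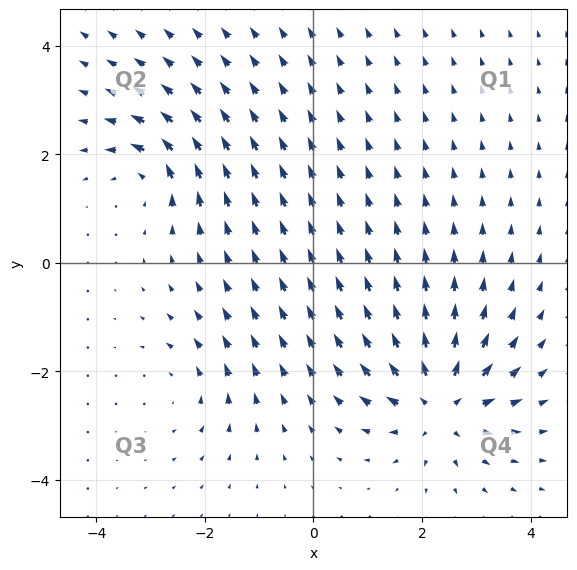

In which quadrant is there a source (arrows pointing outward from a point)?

Q4

The source sits at approximately (2.3, -2.6), which lies in quadrant Q4. The divergence there is about +5, positive as expected for a source.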